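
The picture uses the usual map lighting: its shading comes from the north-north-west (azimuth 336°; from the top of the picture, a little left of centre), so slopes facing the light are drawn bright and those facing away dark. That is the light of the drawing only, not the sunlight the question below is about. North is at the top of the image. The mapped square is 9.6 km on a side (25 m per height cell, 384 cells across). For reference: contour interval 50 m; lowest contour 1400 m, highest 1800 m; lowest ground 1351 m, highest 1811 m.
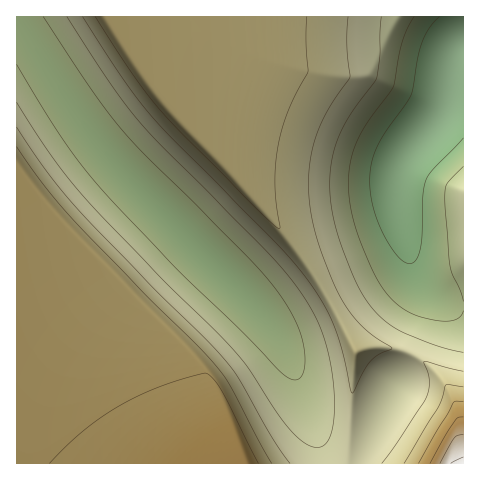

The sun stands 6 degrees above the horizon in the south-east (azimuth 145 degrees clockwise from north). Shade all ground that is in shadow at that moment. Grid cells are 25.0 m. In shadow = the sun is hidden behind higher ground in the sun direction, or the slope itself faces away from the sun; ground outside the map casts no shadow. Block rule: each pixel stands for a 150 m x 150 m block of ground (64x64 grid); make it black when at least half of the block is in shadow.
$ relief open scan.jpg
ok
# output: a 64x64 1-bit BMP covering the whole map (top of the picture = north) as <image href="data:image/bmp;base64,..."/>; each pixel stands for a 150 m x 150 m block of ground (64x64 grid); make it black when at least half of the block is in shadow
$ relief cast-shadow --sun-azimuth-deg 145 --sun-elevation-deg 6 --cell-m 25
<image width="64" height="64" href="data:image/bmp;base64,Qk0+AgAAAAAAAD4AAAAoAAAAQAAAAEAAAAABAAEAAAAAAAACAAATCwAAEwsAAAIAAAAAAAAA////AAAAAAAAAAAAAAAH/AAAAAAAAAf+AAAAAAAAB/4AAAAAAAAH/wAAAAAAAAf/AAAAAAAAB/8AAAAAAAAH/wAAAAAAAA//AAAAAAAAD/8AAAAAAAAP/wAAAAAAAA//AAAAAAAAD/8AAAAAAAAP/wAAAAAAAA/8AAAAAAAAB8AAAAAAAAAAAAAAAAAAAAAAAAAAAAAAAAAAAAAAAAAAAAAAAAAAAAAAAAAAAAAAAAAAAAAAAAAAAAAAAAAAAAAAAAAAAAAAAAAAAAAAAAAAAAAAAAAAAAAAAAAAAAAAAAAAAAAAAAAAAAAAAAAAAAAAAAAAAAAAAAAAAAAAAAAAAAAAAAAAAAAAAAAAAAAAAAAAAAAAAAAAAAAAAAAAAAAAAAAAAAAAAAAAAAAAAAAAAAAAAAAAAAAAAAAAAAAAAAAAAAAAAAAAAwAAAAAAAAAPAAAAAAAAAA8AAAAAAAAAHwAAAAAAAAAfAAAAAAAAAB8AAAAAAAAAHwAAAAAAAAAAAAAAAAAAAAAAAAAAAAAAAAAAAAAAAAAAAAAAAAAAAAAAAAAAAAAAAAAAAAAAAAAAAAAAAAAAAAAAAAAAAAAAAAAAAAAAAAAAAAAAAAAAAAAAAAAAAAAAAAAAAAAAAAAAAAAAAAAAAAAAAAAAAAAAAAAAAAAAAAAAAAAAAAAAAAAAAAAAAAAAAA=="/>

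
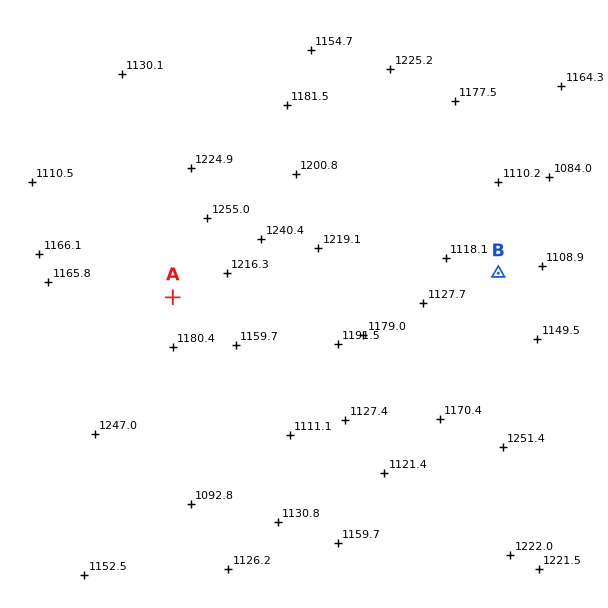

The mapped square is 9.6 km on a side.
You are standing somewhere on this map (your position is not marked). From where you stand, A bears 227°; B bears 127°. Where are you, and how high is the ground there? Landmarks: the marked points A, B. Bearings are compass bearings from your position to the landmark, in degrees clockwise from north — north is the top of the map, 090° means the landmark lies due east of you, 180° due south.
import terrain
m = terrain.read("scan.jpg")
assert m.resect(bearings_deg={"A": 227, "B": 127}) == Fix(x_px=332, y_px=148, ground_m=1200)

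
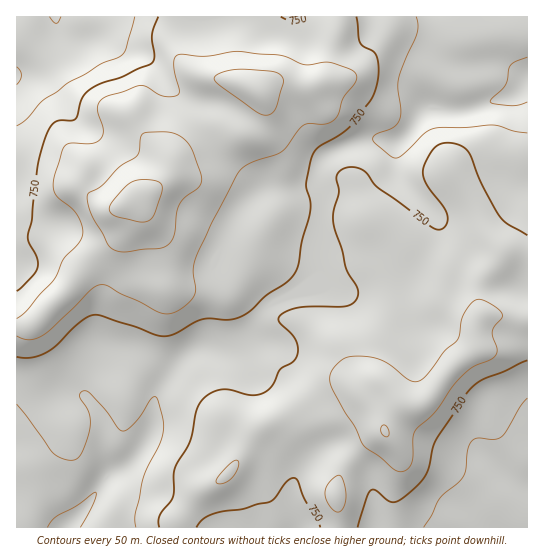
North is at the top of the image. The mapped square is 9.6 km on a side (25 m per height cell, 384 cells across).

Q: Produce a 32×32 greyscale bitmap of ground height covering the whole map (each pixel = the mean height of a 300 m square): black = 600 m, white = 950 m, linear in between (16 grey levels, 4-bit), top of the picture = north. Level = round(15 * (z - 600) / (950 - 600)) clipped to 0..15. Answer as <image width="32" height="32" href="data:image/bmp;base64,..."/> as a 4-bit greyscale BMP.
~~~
<image width="32" height="32" href="data:image/bmp;base64,Qk12AgAAAAAAAHYAAAAoAAAAIAAAACAAAAABAAQAAAAAAAACAAATCwAAEwsAABAAAAAAAAAAAAAAABEREQAiIiIAMzMzAERERABVVVUAZmZmAHd3dwCIiIgAmZmZAKqqqgC7u7sAzMzMAN3d3QDu7u4A////ADMiI0Rnd2ZmZmiGZlREMzMzMiNEVnd3dmZ4l2ZlREQzMzMyNFZ4iHdmeZd3dlREM0REMjNWeImHd3iHeIdVRDNEREMzRneIiHd4iImXZUREREVEREVniIiId4mql2VERERVRERFZ4iIiIiJqph2VUREVERVRWd3eIiImqqqh1VUVVRFVUVWZ2Z4iJqqmZhlVVVVRVVVVmZmd4iaqYmZh2VmZVVVVVVVZmd4mZiImZmHiHZVVWZVVWZmeIiIiImZiJmHZmZ3dmZmZ3d3iHeImYiKqHd4iYd3Zmd3d3d3iJmIeaqIiZqYiHdmZmZ3d4iIh2eamZqqmIiHdmZnd3d4iHdniaqqqpiIiHdmZ3d3d3iHZ4iau7upiIh3Zmd3d3d4h2d4m8zLqYiIh2Z3d3d3eHdneKzd3KmYiIdmd3d2Z3dmZ4m83dy6mId3Znd3Znd3ZWeau83cy6mHd2Z3ZlZ3dlVniqq8zMupiIdmZmVWd3ZVVomZq7y6qqmYdmVURndmVVZ4iau7uqqqmIdlREVVVVRFZnmrqqqqqqmZhlVDMzRDNFZ5qpmZmruqqYdlQzMyIjNFZ4mImqvMuqqYZUMzMyIjNEVneJqru6qZmHVEQzMiMzM0RWiZmZmYiIdlREQzMjMiM0Vnd3iHd3iGZlREQzMzIjM1Z3d3d3Z3hmZUREMz"/>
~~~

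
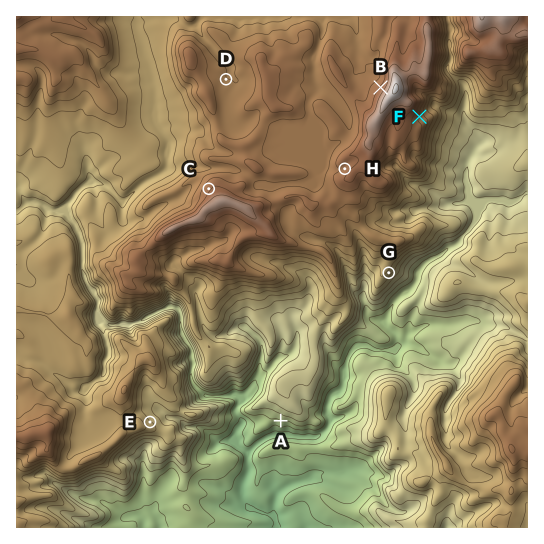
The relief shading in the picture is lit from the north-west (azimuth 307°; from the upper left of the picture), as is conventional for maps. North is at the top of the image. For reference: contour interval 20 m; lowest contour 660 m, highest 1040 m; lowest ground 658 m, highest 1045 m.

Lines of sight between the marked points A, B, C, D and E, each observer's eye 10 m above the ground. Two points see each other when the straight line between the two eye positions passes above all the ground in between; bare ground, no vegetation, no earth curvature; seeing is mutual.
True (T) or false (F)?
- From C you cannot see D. F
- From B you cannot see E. T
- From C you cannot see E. T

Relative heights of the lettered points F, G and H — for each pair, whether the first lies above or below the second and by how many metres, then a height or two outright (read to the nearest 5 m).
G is below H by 130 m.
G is below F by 100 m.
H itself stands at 965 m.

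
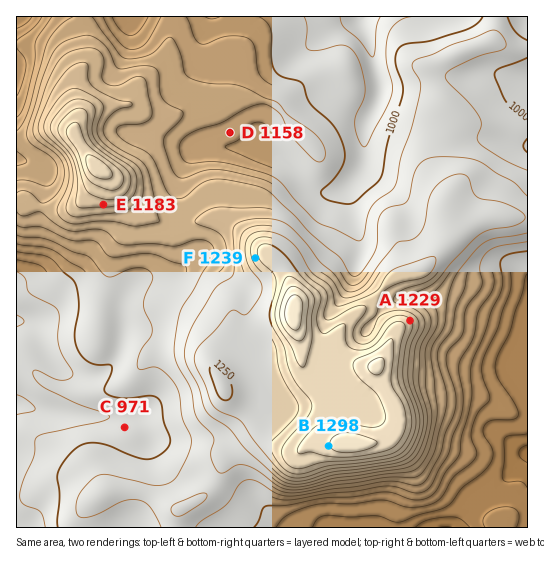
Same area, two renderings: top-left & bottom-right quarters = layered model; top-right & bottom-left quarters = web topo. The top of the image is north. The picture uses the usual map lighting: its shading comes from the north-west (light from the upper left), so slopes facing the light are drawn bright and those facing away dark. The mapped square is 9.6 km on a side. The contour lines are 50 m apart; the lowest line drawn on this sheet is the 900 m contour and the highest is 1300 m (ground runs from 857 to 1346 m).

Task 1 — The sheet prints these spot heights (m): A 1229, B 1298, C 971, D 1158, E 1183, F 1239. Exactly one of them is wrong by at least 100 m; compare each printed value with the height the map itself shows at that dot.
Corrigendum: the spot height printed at D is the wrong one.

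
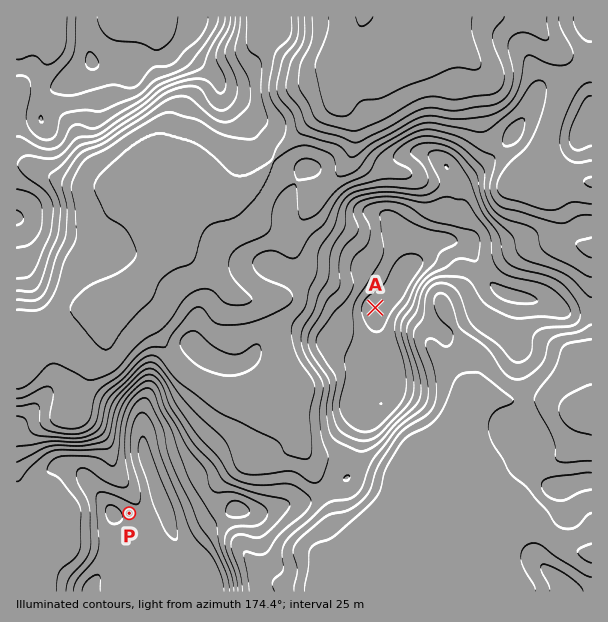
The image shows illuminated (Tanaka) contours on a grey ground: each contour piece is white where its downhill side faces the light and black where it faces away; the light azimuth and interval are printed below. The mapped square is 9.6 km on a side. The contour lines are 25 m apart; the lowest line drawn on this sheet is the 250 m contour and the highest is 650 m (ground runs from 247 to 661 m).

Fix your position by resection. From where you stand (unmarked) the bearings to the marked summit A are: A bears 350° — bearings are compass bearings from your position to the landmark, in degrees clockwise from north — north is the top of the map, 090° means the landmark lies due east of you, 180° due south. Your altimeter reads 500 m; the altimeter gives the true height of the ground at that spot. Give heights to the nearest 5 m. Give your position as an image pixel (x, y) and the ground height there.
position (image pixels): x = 396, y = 424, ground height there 500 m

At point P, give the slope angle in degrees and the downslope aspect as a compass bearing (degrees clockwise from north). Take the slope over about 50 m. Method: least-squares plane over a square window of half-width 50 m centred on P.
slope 5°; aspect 52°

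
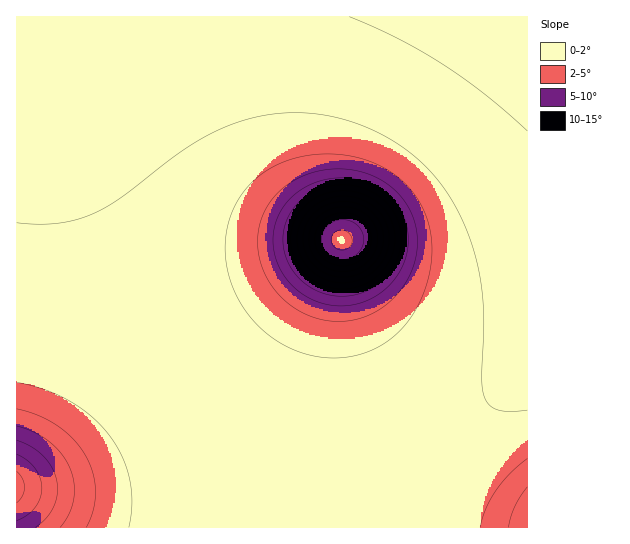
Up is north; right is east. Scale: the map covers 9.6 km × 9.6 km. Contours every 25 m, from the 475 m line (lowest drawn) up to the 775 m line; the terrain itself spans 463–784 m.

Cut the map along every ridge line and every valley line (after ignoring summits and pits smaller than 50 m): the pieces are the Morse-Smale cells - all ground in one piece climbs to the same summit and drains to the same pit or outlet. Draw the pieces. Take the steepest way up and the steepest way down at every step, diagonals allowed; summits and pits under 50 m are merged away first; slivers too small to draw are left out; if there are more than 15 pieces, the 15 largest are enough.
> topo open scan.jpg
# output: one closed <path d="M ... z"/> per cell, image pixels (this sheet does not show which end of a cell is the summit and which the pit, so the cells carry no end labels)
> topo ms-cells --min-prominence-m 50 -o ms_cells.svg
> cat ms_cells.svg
<path d="M527 16l-438 0-2 2-8 13-8 23-6 31-2 38 4 63 9 44 8 24 19 39 25 37 64 75 41 36 32 19 45 16 49 8 22 0 16-3 21-12 41-41 69-57z"/><path d="M87 16l-20 0-21 12-30 9 0 490 383 1 5-30 9-19 11-13-1-2-14 12-12 5-16 3-22 0-49-8-29-9-27-12-32-22-30-28-48-55-37-51-20-38-11-31-7-28-5-39-1-40 4-49 9-36z"/><path d="M527 372l-68 56-35 37-11 14-9 19-4 16 1 14 127-1z"/><path d="M66 16l-49 0-1 19 17-2 24-10z"/>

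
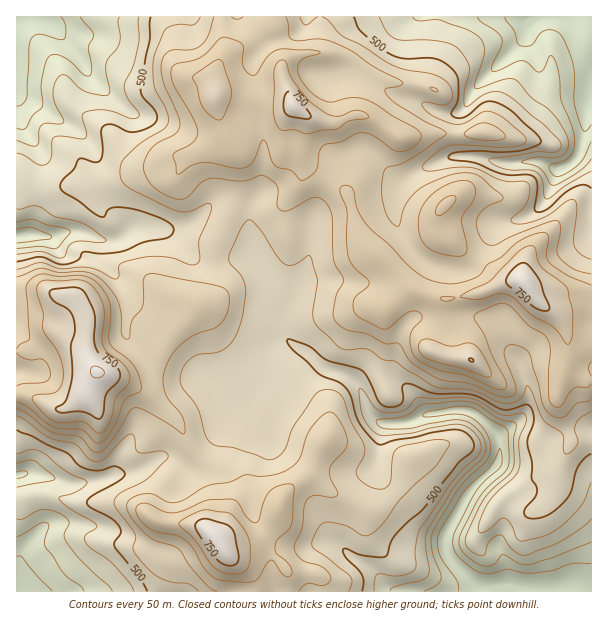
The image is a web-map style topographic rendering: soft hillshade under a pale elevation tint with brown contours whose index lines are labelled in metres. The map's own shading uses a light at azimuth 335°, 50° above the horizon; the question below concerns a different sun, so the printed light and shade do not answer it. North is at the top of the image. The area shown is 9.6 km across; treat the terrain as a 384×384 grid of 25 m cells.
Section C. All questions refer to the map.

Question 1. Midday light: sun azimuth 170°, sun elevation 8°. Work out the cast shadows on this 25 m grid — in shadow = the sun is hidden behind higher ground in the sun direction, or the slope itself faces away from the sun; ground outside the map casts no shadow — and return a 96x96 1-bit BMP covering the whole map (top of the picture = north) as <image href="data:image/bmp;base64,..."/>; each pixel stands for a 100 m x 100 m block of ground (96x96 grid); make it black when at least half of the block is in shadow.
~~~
<image width="96" height="96" href="data:image/bmp;base64,Qk2+BAAAAAAAAD4AAAAoAAAAYAAAAGAAAAABAAEAAAAAAIAEAAATCwAAEwsAAAIAAAAAAAAA////AAAAAAAAAAAAAAAAAAAAAAAAAAAAAAAAAAAAAAAAAAAAAAAAAAAAAAAAAAAAAAAPgACAAAAAAAAAAAD/gAEAAAAAAAAAAAH/AAEAAAAAAAAAAAH+AAAAAAAAAAAAAAD4AAAAAAAAAAAAAAAgAAAAAAAAAYAAAAAAAABwAAAACAAAQgAAAABwAAAAAAAH/gAAAAB4AAAAAAH//gAAAAB8AAAAAAf/+AAAAAB+AAAAAB//+AAAAAB+AAAAYH//+CAAAAA/AADB////+DAAAAA/gAD/////+HgAAAAf4AD/////8PwAAAAf8AD8Af//8P4AAAAP8ADwAP//4P4AAAAH8AAAAD//4/4AAAAD8AAAAB4/wv4AAAAD8AAAAAAPwP4AAwAB4AAAAAADwHwAD/gB4AAAAAABgHgAP/8N+AAAAAAAACDAf////AAAAAAAAADwf//9nAAAAAAAAADw///8HAAAAAAAAADwf//4AAAAAAAAAADgYP/4AAACAAAAAABgAD/wAAAfAAAAAABIABAAAAD/gAAAAAA/AAAAAAD/gAAAAAA/AAAAAAD/AAAAAAA+AAAAAAD+AAAAAAA8AAAAAAD8A/AAAAA4AAAAAAAAB/AAAAAAAAAAAAAAB/AAAAAAAAB8AAAAB+AAAAAAAAP8AAAAB+AAAAAAAB/4AAAAA8AAAAAAAD/4AAAAAcAAAAAAAD54AAAAAIAAAAAAADwwAAAAAAAAAAAAADgAAAAAAAAAAAAAAAAAAAAAAAAAAAAAAAAAAAAAAAAAAAAAAAAAAAAAAwAAAAAAAAGAAAAH/4AHgAAAAA/8AAD//4AfwAAAAB//AB///4A/gAAAAD//wP///wA/AAAAAD//+////x//AAAAAH/////////+AAAAACAP+f/////8AAAAAAAH+P7////wAAAAAAAH/H7////gAAAABgAH/h7////AAAAADAAD/wD//H8AAAAAAAAD/4D/+BgAAAAAAAAD/8D/8AAAAAAAAAAB/+D/8AAAAAAAAAAB/+D/4AAAAAAAABwA//D/wAAAAAAAAB4Af/j/gAAAAAAAAB+AD/x/AAAAAAAAAD/h9/5+AAAAAAAAAD////8+AAAAAAAAAD////8cAAAAAAAAAB////8cAAAAAAAAAB////94AAAAAAAAAA/////4EA4AAAAAAAf+AB/wcB/wAAAAAAPgAA/x8B/wAAAAAAAAAG/n4D/wAAAAAEAAP+/vwP/gAAAAAf///8//g//gAAAAA////w//B//AAAAcB////w7+D/+AAAB//////wb4D/8AAAH///h//gTwH4AAAAP//8B//gCAHwAAAAf//gA//AAAHwAAAAf/8Ac/+AAAPgAAAAf/4P8/8AAAPAAAAAfjg/8/8AAB+AA/AAOAD/8f8AAB8AB/gHAAH/4f+AADwAP/wHwAf/4f/AAHgAf/wH////4P/AAHgAP/8D////8AfAAPAAP/+D////+AHYAfAAH/+A//////g+AeAAD/yAP/////g+AAAAD/gAP///x/AcA="/>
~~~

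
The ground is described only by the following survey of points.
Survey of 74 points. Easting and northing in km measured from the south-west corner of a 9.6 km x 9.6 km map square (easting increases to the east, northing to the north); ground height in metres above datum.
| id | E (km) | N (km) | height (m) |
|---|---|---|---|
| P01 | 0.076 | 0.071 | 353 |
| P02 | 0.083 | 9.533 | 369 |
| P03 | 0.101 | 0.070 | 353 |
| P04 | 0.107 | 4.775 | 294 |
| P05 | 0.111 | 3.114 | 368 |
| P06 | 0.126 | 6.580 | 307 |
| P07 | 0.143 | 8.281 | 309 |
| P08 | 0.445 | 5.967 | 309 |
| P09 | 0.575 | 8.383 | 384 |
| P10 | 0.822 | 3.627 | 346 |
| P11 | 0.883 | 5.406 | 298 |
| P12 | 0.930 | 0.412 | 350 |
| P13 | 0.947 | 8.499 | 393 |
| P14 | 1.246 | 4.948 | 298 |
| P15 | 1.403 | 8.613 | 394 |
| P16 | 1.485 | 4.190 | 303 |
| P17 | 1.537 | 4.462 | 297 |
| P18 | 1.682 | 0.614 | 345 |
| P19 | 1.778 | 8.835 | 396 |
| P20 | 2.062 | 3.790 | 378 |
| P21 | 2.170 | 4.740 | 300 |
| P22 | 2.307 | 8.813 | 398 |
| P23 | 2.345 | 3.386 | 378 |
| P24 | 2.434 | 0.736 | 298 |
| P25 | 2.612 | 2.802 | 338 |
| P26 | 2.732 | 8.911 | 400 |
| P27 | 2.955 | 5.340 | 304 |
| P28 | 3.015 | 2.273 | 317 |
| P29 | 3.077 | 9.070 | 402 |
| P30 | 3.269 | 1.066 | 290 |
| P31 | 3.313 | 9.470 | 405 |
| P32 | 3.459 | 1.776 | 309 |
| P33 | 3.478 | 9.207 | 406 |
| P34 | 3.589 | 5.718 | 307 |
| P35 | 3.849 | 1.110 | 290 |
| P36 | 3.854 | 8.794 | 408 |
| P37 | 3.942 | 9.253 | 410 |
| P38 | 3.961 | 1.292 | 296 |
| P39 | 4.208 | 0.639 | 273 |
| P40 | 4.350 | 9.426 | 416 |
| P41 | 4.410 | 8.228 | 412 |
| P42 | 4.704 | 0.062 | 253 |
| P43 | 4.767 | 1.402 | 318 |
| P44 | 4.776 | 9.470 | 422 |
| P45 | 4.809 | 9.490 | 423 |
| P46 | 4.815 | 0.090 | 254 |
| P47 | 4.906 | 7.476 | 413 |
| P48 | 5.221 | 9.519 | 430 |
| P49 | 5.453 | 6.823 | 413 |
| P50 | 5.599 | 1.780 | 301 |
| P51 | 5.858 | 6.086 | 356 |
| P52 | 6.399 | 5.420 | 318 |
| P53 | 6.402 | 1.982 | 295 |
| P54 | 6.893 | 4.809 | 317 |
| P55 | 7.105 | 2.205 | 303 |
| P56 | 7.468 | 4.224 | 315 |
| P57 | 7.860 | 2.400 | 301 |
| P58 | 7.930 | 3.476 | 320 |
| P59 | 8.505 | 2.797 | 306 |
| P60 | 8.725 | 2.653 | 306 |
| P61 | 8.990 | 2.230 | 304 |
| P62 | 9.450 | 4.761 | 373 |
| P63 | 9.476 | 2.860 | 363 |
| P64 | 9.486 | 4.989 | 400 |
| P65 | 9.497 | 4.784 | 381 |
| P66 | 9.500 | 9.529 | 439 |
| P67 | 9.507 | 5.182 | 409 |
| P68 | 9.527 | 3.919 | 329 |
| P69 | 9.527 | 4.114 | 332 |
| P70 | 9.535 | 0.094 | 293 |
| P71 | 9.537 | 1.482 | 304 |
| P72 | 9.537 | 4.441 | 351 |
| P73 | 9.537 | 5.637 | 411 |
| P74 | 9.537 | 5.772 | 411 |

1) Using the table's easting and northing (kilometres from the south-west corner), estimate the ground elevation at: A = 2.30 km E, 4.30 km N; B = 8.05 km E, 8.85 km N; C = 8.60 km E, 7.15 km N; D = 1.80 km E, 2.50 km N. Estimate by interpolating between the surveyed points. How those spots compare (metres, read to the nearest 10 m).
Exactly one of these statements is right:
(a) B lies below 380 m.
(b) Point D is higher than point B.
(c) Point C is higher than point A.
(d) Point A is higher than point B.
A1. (c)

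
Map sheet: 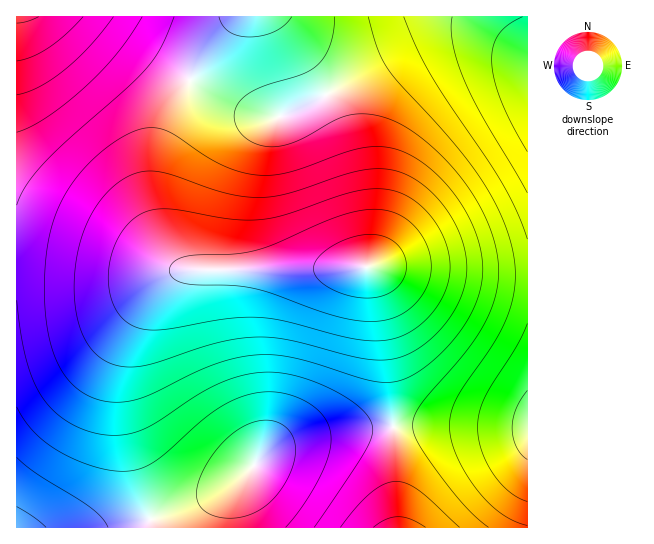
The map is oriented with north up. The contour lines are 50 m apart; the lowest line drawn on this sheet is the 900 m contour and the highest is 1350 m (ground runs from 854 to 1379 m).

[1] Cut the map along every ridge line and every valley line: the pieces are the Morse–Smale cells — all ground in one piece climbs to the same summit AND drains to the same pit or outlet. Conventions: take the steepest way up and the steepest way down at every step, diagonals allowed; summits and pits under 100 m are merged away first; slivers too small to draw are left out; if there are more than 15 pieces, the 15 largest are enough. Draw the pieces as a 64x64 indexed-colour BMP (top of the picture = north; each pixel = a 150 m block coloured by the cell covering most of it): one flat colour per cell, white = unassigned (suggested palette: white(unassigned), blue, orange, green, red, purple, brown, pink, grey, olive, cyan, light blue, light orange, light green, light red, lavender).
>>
<image width="64" height="64" href="data:image/bmp;base64,Qk12CAAAAAAAAHYAAAAoAAAAQAAAAEAAAAABAAQAAAAAAAAIAAATCwAAEwsAABAAAAAAAAAA////ALR3HwAOf/8ALKAsACgn1gC9Z5QAS1aMAMJ34wB/f38AIr28AM++FwDox64AeLv/AIrfmACWmP8A1bDFACIiIiIiIiIiIiIiIiJERERERERERERERFVVVVVVVVVVIiIiIiIiIiIiIiIiIkREREREREREREREVVVVVVVVVVUiIiIiIiIiIiIiIiIiRERERERERERERERVVVVVVVVVVSIiIiIiIiIiIiIiIiIkRERERERERERERFVVVVVVVVVVIiIiIiIiIiIiIiIiIiREREREREREREREVVVVVVVVVVUiIiIiIiIiIiIiIiIiIkRERERERERERERVVVVVVVVVVSIiIiIiIiIiIiIiIiIiJERERERERERERVVVVVVVVVVVIiIiIiIiIiIiIiIiIiIkRERERERERERFVVVVVVVVVVUiIiIiIiIiIiIiIiIiIiJEREREREREREVVVVVVVVVVVSIiIiIiIiIiIiIiIiIiIiJERERERERERVVVVVVVVVVVIiIiIiIiIiIiIiIiIiIiIiJERERERERFVVVVVVVVVVUiIiIiIiIiIiIiIiIiIiIiIiIkREREREVVVVVVVVVVVSIiIiIiIiIiIiIiIiIiIiIiIiIiIiIiRVVVVVVVVVVVIiIiIiIiIiIiIiIiIiIiIiIiIiIiIiIhEREREREREREiIiIiIiIiIiIiIiIiIiIiIiIiIiIiIiERERERERERESIiIiIiIiIiIiIiIiIiIiIiIiIiIiIiIRERERERERERIiIiIiIiIiIiIiIiIiIiIiIiIiIiIiIhEREREREREREiIiIiIiIiIiIiIiIiIiIiIiIiIiIiIiERERERERERESIiIiIiIiIiIiIiIiIiIiIiIiIiIiIiIRERERERERERIiIiIiIiIiIiIiIiIiIiIiIiIiIiIiIhEREREREREREiIiIiIiIiIiIiIiIiIiIiIiIiIiIiIiERERERERERESIiIiIiIiIiIiIiIiIiIiIiIiIiIiIiERERERERERERIiIiIiIiIiIiIiIiIiIiIiIiIiIiIiIREREREREREREiIiIiIiIiIiIiIiIiIiIiIiIiIiIiIhERERERERERESIiIiIiIiIiIiIiIiIiIiIiIiIiIiIiERERERERERERIiIiIiIiIiIiIiIiIiIiIiIiIiIiIiIREREREREREREiIiIiIiIiIiIiIiIiIiIiIiIiIiIiIhERERERERERESIiIiIiIiIiIiIiIiIiIiIiIiIiIiIiERERERERERERIiIiIiIiIiIiIiIiIiIiIiIiIiIiIiEREREREREREREiIiIiIiIiIiIiIiIiIiIiIiIiIiIiIRERERERERERESIiIiIiIiIiIiIiIiIiIiIiIiIiIiIhERERERERERERIiIiIiIiIiIiIiIiIiIiIiIiIiIiIiEREREREREREREiIiIiIiIiIiMzMRERERERERERERESERERERERERERESIiIiIiIzMzMzMRERERERERERERERERERERERERERERIiIiMzMzMzMzMREREREREREREREREREREREREREREREzMzMzMzMzMzMxERERERERERERERERERERERERERERETMzMzMzMzMzMxERERERERERERERERERERERERERERERMzMzMzMzMzMzEREREREREREREREREREREREREREREREzMzMzMzMzMzMRERERERERERERERERERERERERERERETMzMzMzMzMzMxERERERERERERERERERERERERERERERMzMzMzMzMzMxEREREREREREREREREREREREREREREREzMzMzMzMzMzERERERERERERERERERERERERERERERETMzMzMzMzMzMRERERERERERERERERERERERERERERERMzMzMzMzMzMxEREREREREREREREREREREREREREREREzMzMzMzMzMzERERERERERERERERERERERERERERERETMzMzMzMzMzMxERERERERERERERERERERERERERERERMzMzMzMzMzMzEREREREREREREREREREREREREREREREzMzMzMzMzMzMRERERERERERERERERERERERERERERETMzMzMzMzMzMxERERERERERERERERERERERERERERERMzMzMzMzMzMzMREREREREREREREREREREREREREREREzMzMzMzMzMzMxERERERERERERERERERERERERERERETMzMzMzMzMzMzERERERERERERERERERERERERERERERMzMzMzMzMzMzMxEREREREREREREREREREREREREREREzMzMzMzMzMzMzERERERERERERERERERERERERERERETMzMzMzMzMzMzMxERERERERERERERERERERERERERERMzMzMzMzMzMzMzEREREREREREREREREREREREREREREzMzMzMzMzMzMzMxERERERERERERERERERERERERERETMzMzMzMzMzMzMzMRERERERERERERERERERERERERERMzMzMzMzMzMzMzMxEREREREREREREREREREREREREREzMzMzMzMzMzMzMzMRERERERERERERERERERERERERETMzMzMzMzMzMzMzMzERERERERERERERERERERERERERMzMzMzMzMzMzMzMzMxEREREREREREREREREREREREREzMzMzMzMzMzMzMzMzMRERERERERERERERERERERERETMzMzMzMzMzMzMzMzMxERERERERERERERERERERERER"/>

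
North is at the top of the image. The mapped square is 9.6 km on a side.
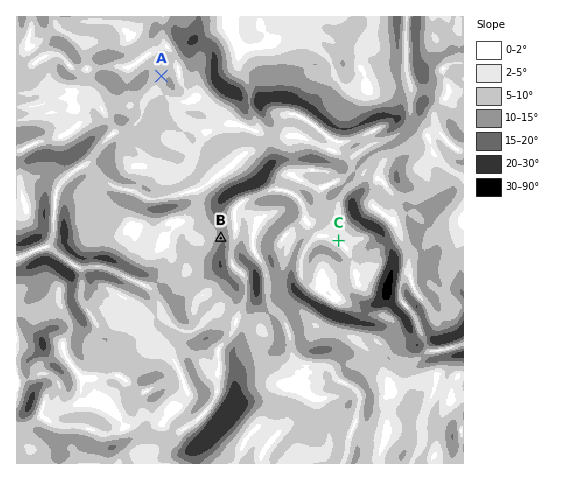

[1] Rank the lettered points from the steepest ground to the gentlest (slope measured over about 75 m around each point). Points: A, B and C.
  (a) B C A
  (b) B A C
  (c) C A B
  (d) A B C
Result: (b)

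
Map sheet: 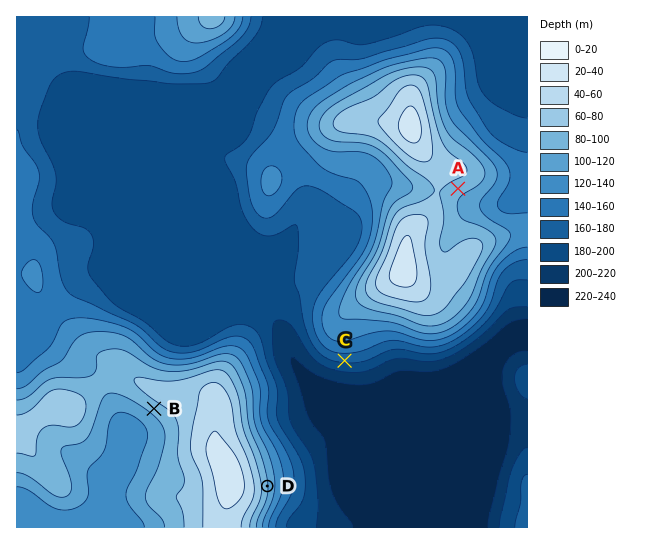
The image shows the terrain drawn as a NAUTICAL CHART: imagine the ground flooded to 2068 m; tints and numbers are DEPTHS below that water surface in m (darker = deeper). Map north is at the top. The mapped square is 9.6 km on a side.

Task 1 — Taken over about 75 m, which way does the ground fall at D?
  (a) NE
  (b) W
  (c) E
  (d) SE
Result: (c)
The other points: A SE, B SW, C S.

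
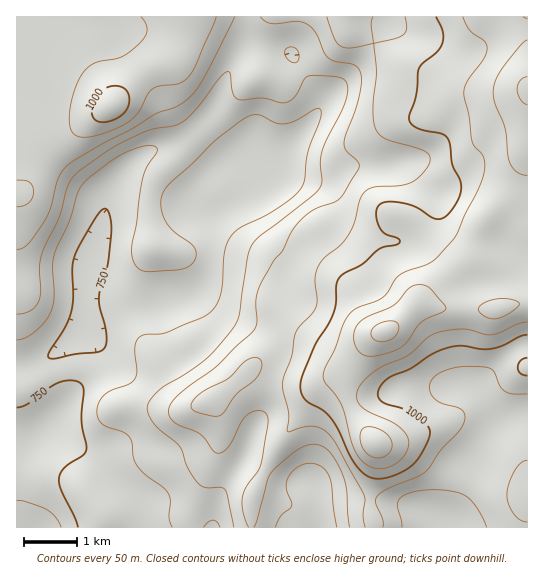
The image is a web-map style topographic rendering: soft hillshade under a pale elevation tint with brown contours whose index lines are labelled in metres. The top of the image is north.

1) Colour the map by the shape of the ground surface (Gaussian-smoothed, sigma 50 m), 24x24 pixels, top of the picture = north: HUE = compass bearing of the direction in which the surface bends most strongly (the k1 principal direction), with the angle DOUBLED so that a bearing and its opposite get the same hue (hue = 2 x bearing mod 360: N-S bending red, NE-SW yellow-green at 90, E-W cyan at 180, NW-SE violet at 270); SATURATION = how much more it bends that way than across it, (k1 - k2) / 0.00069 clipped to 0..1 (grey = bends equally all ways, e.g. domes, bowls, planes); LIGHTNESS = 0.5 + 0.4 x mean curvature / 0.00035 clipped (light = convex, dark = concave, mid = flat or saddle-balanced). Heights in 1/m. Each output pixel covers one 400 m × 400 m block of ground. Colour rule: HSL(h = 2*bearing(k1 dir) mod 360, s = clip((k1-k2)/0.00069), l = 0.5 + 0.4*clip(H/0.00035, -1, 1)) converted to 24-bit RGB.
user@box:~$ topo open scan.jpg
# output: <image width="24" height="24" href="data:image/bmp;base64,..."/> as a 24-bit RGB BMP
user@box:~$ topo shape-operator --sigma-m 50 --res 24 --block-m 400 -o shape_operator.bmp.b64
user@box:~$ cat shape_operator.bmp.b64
<image width="24" height="24" href="data:image/bmp;base64,Qk32BgAAAAAAADYAAAAoAAAAGAAAABgAAAABABgAAAAAAMAGAAATCwAAEwsAAAAAAAAAAAAAiF9/RD5gR3ZlxvOyo4PDUDWZZ4ujsIudvHliBgot7Pel4uJ6NkGHd6mnGA1pZZex6/fUo82LZiqGcEZZY1FMa1VsiaR3p6+QflGlU0GqgNvIleGTgzp0iE5xdXpUeG1SzHdkD1h+j/Cd8cOnKoKWgliZJBZlqXs//9YxZkMAMjASQ3w8U6SqTKfDiqOrnaWUTFWoZX/AkdO0vE1kgzl1mWiCe3ekYHOhtH2FWNBXAoBq/62odnwgJzQfHxUrhhAb/7VTyNpxPdS6GOfPR5yvUmyFb5BupqOAUoRyXYp1i21TnzEyilpjd6CRl1lcgEpClYJc682QAk9Q+wV//8LFJzxlDgkwdzjJ5PPY1ur1i4/lRGWXM2JRRHx0Xp2UpZ2PZJdAQ25XbDx20kpbj6hHVndCmTJft4REQYs62O6KIV+MAz9I/snJ2CfjCAtrXv/Nzf7Z1rXovlrmyXfuimrRPpScR35qgqBio7hyM2hRIU5hjoHO6dzvUmPlS2vs4tL52cfwttemwDahDFdanIwr2lJyKWivf/+NNN8Cci0no2NFfleEv2ewtle+hkttcYEzyZ3UnmPJLH+RErdYecJhtjKhNbBBI7ir6bLo8qDb0W/FRGjCGUe33anYi6/I0+BulogUFiYNn6kgVVk5a25AfUdKtTSdzFlccIs3e1mlgni6Yquvb1M8ezQ2o9l3IF82GGIe1VOQ66nLm325GVB3XWWu0Z6u0Vd8+kU6ZGYqR6UbQlw6XWVAa2cyHG1Nx9/ph8k8JX8+UYJbeWhjXD93e8yvkMbCo1+4OJh3IWtQyp592miWWzuSOJaKsmWW5kC3+arP79jnY8nQQEWAWlNro1ViQcoZB1oAyrqXPLd8MHqDZ2B5V4qLVcxOW4RQW4OduW+xOlR5gl41xIAsX6yCRpKgT0d6cbbS09r4/c77/1bpcTS2XVvDX2vL7MTPQSWXzsa0kdLDHDeJVVSKlnSLpK5QYHRETms2U2k7e1BxaUWI1N+tZKCaYERdVFtBVPIYHHATmxsh+7LIhpLgYW7aZH/hybjotI7+wtSMoMFsKB9wU2KEh16VzGJQgW0+aIA/M4FUS2lzSnWH4uKKd0+AcEmXda6+rsuhVEt8Lo97zt2t2lqvlEZTW3I7a5A1b39Q0exZiJc5JDRUV2p7STt/32eb1qa/kdLhQovPM1CPUnqW0sKVhFqTTouHXbZ3oWJlpmZfOaNSV3Yymz1Q0Hmut4yzdqKbeWB1382PtqBXG11mQmx7L0t5cLq+4PLYZn3Clz+3OEudV6rDjZXM4XPbq2ynTaJLSEh6xX9ijoJJT21BPKN2rkah441ed39Pg2Z3yrKP0selKm2cK1R7Nkh2abpG2fJmUjxEblBMSIJSN5hJLntYb0/G6rvsxJ/UQimExH16qqDMi8nWMZG5MiKL8MbLx4q4XXuJw6ep38anTz9zJERQL1JuWrVc7L5rQFtHXX9/f5h7VYJYOHA3FE0hhYoqylAhZzibruPMprnZyVWUby1JHDIzvs5N3HF3oVuGpI1y6npqqyZFJ1kmD0s0M5B345+ivmuSM4hZYo5phHOFdHx4RGJqWSxn07U5Lo4nfcIPUkcZkUM1vzWejkKQPrUvqU1BwYNUjIR4v2eI72nA0GNtF1MaADMLP4Ae2l5owXR6N3FJV3ldfnBrTXd3HlOM36i7um55png8bl4mSFcUJk0Zt3JmiK9qSU+C1LihhIGFiHKQxULO/46/2XeEHZheDl0sI6oNgcRQxGekOXBMbkNClaQ1B1g/O6Op45K8yHC8wX7OmZjTYZnHKpeEuYR3RV931NZ5gYB9eHSAMzeP3KPt9dbyubb1DyThycaEFH8/lCm000JgMVJXydKOJ517BT4zp0hey3iIm66NfYuksXK1UF6gaIeciVqWws+BgH9+enmARXOGN8aU6NXC+1fAhCmdxqeNd8RsACY88JLVhafhpN3YrFi9G0M/DDAfx6tpu7CIcId0a3uOhHuoVmawjXO90tK/f39/fH6Aa4WEPZxKgJQ6wz+DwH3XzbLR2qemB0JiIq6r496/WE6mzhW73DaTFmU7FrUwosCIhIOqa4SicIt9UYKHW5Cdz8unf4CAfX+Aen9/golxaH5fWXlekYFptXVr4pGCQkakEVZX2L4dSzEjNytGzV6huuPBAP/XU7qPllmAjklgn0xIdYVAM3I3udI9f4B9f318fXZ1ioNsfINvbHNmdWlYoYNYzrV+uXieGCV+vGKClW2/JVOtVK+53e6tS4d7Q1hJcj1HhW5VjF5fubKFT4J+pbpM"/>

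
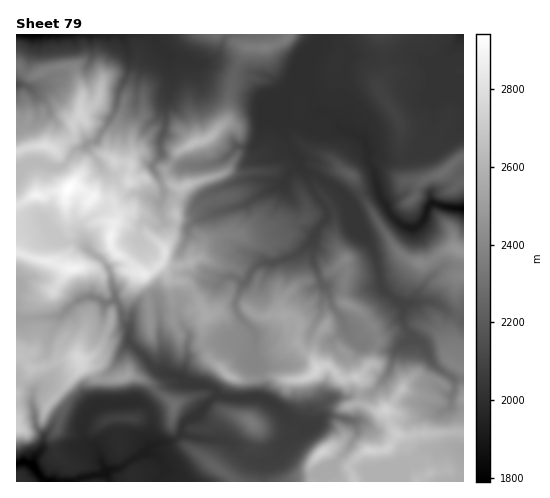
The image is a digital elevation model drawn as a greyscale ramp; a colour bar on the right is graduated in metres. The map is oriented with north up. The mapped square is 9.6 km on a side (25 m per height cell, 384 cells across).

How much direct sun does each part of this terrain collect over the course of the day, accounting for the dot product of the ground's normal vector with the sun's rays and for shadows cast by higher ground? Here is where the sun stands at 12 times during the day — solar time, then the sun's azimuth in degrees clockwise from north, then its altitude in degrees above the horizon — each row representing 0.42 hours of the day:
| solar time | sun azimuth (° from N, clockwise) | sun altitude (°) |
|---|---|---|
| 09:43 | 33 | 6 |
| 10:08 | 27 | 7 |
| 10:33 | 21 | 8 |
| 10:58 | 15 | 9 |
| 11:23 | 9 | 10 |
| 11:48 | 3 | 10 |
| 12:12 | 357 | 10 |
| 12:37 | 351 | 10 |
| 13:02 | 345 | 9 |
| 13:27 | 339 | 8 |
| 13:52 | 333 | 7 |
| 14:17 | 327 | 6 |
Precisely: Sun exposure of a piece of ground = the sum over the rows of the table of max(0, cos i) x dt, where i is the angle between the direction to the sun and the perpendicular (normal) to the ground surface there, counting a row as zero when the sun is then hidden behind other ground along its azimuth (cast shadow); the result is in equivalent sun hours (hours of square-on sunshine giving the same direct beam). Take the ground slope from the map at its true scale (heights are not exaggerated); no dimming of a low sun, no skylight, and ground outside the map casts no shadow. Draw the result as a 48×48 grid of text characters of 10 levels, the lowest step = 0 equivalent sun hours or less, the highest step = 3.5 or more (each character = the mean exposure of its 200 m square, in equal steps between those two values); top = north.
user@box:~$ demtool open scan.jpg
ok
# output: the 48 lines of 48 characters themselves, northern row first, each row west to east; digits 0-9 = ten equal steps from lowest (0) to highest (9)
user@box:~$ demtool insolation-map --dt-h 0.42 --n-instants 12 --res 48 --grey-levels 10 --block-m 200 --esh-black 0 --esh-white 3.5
989999877554432110000015555530001221110011112224
777666787743222210000000122100012221110011111123
989999989985322221000000000000012222221122211222
378643558996543221100011000000112222222222222222
021023687632565322211231000000111112123221122211
100134585313564223322331000000111111112221112211
531455554223342223444432000000111111101222211222
677366432122344344566664100000111111110132222222
554446320023543567677896400000111111110013222222
325722111134634559898833410001111111111012222222
478872000245555123898300111111211122111111112212
998762001455683377741000012211233333311111122225
300020023787644233000000122221013653221111222369
000001672034510730000011122332221266421222345772
000015854101264320001341333322200126741267889710
146588537533425266653100000003431000131124441002
577753146551000202000002321222432100022100100000
621000021332200120000000014543241200043002300000
000000000025443243000001345455344110016110000000
000000000342003311000134543444421220004400000344
100000000120133331012333422222101542100630000277
210000000120015752124321222222102465210262003446
432111000012210431342110011110012368621158777757
367876510014532212454322100000234358731115997200
001236773000465213200233200034553631331100231000
000000000000142000000000136777883201121100000012
000000000000000001210022144668521011100000000000
100000000000000000044442644453234232222100000000
000000000000000000025642755443563436875310000000
000000000000000000114332256445534600266421101000
000000000000000000000002001001435610015522343331
210000010000000000000001100001114110012442013455
432022421100000000000011100012331043112310000335
342235644100000000002211111210264436433012310233
211433352100000000002542111000058943799657751132
033201001002200000000364222112235486852269995002
000001000033220000000026543489830037620158537500
200020000000000000000000000000000000000366222234
200220000000000000000000000000000000002640123314
201200000000000001000000000000000000036841110121
500000000000000000000000000000000000002124332154
320000000000000000000000010000000000000011468876
120000000000000000000000000000000001000036656654
000000000000000000100000000000001671365410000000
000000000000000000021000000000027303655300000000
000000000000000000002100000000140015100000013232
200000000000000000000131000001300002000001234332
100000000000000000000003211121110011200011220001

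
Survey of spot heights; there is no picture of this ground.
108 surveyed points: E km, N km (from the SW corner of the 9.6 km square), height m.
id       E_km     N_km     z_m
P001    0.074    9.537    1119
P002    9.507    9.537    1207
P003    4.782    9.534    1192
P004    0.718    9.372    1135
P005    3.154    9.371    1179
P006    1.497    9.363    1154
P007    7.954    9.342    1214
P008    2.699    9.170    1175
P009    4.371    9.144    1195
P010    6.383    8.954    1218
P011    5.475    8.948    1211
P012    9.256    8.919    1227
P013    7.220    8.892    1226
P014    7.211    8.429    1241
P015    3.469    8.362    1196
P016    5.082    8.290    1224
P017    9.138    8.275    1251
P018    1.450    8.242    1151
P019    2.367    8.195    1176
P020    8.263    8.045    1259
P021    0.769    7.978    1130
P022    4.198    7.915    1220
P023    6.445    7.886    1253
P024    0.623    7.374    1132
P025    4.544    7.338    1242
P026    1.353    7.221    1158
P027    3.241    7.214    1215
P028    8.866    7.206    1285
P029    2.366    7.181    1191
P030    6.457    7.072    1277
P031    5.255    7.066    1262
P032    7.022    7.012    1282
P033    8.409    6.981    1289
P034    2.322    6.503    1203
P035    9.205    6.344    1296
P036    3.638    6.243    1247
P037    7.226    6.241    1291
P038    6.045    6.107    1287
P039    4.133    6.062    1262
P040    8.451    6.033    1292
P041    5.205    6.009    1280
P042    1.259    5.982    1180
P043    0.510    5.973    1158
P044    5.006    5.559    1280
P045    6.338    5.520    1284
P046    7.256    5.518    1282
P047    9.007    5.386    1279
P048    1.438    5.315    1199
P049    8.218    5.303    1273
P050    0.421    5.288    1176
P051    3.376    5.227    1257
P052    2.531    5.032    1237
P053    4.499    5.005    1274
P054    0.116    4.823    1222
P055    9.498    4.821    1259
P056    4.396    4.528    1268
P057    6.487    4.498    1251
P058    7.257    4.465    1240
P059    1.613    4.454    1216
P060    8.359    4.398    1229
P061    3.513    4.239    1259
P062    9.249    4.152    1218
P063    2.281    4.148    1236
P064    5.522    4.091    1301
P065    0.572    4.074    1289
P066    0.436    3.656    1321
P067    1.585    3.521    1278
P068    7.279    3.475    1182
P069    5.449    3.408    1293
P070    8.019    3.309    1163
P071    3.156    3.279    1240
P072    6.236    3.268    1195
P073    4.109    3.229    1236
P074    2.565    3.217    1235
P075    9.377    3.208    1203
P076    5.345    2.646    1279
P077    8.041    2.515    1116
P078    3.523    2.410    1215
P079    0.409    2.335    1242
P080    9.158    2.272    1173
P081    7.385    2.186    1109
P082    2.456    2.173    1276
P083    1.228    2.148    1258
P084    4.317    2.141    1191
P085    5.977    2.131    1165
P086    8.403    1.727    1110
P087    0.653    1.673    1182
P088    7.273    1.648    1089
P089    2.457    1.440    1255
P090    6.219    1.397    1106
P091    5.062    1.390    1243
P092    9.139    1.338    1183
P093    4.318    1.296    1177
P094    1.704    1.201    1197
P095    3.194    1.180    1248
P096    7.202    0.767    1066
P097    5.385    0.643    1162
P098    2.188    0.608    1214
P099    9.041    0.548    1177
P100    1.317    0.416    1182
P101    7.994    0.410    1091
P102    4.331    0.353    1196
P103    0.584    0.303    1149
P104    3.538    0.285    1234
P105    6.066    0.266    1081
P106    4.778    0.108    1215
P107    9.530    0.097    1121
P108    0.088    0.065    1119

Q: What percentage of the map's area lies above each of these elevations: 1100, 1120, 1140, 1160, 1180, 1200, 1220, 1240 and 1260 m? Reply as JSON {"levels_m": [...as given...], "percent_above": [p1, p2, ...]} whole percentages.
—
{"levels_m": [1100, 1120, 1140, 1160, 1180, 1200, 1220, 1240, 1260], "percent_above": [96, 93, 88, 82, 75, 66, 53, 38, 25]}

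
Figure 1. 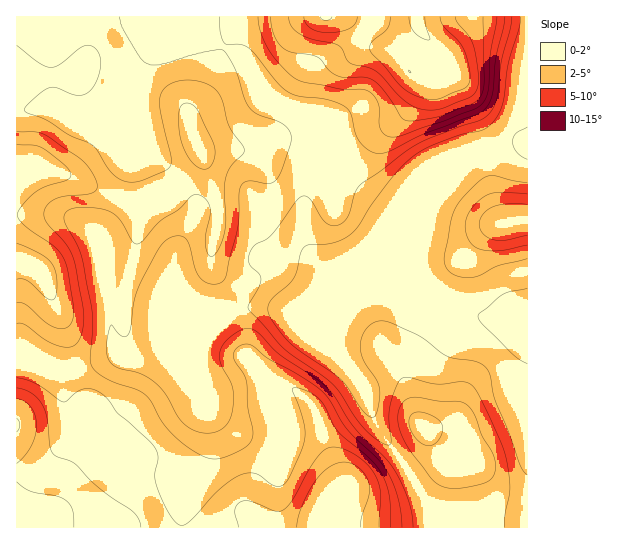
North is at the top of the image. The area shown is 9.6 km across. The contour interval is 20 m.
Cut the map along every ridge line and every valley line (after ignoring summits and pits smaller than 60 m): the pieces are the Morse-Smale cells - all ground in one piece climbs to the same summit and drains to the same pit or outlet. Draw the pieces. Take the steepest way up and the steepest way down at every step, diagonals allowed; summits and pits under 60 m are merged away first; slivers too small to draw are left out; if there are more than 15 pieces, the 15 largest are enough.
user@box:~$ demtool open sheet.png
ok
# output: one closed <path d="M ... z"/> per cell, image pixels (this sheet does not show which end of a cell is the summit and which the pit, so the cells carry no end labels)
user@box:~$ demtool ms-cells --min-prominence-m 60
<path d="M213 16l-197 1 0 93 37-2 17 9 15 3 45-21 10 27 0 15 3 6 19 14 23 24 11 18-1 14-18 32-2 9-2 9 6 11 6 11 12 10 18 8 21 2-13 14-81 33-20 1-5-2-44 14-36-1-12-4-8 0-1 163 470 1 5-11-4-2-30 0-27-11-6-6-16-28-28-39-17-45-27-33 3-18 6-14 6-8 16-16 14-4 47 0-8-14-1-8-26-61-34-28-16-24-10-21-10-10-13-12-32-12-23-26-7-14-9-8-22-13z"/><path d="M130 99l-45 21-15-3-17-9-20 0-17 3 1 253 8 0 12 4 36 1 44-14 5 2 15 0 78-30 8-4 13-13-6-3-15 0-18-8-12-10-6-11-6-11 2-9 2-9 18-32 1-14-11-18-23-24-19-14-3-6 0-15z"/><path d="M527 16l-313 0-1 6 4 20 26 16 8 9 4 10 23 26 32 12 23 22 10 21 16 24 34 28 25 61-1-13 6-23 0-17 16-36 20-16 6-11 50-12 13 2z"/><path d="M429 293l-48 0-14 4-16 16-6 8-6 14-3 18 27 33 17 45 28 39 16 28 6 6 27 11 30 0 4 2-4 6 0 5 40 0 1-209-49-3z"/><path d="M518 143l-53 12-6 11-16 11-7 9-13 32 0 17-6 31 3 13 7 12 16 10 42 16 43 1 0-172z"/>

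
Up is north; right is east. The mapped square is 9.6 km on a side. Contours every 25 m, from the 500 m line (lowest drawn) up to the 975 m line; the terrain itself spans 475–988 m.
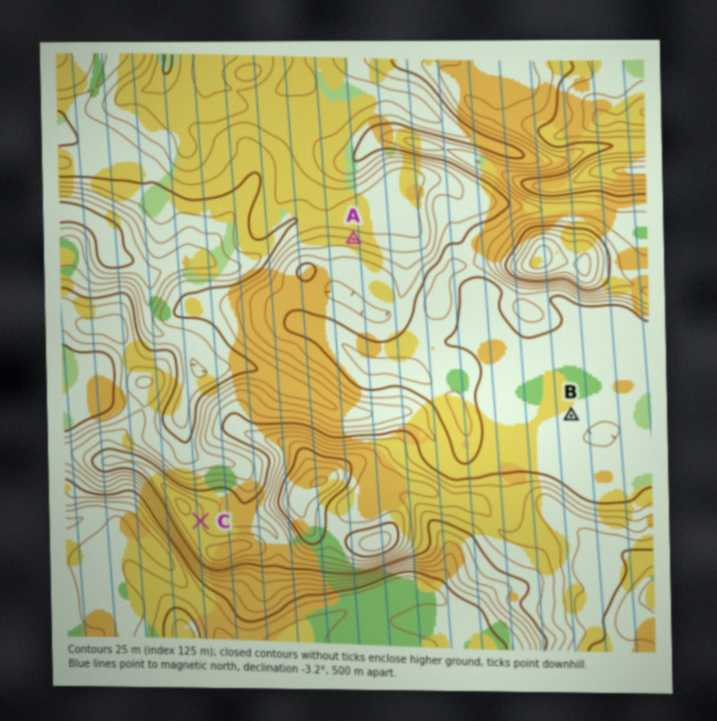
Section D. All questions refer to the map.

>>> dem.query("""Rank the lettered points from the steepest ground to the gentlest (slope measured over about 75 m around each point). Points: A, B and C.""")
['A', 'C', 'B']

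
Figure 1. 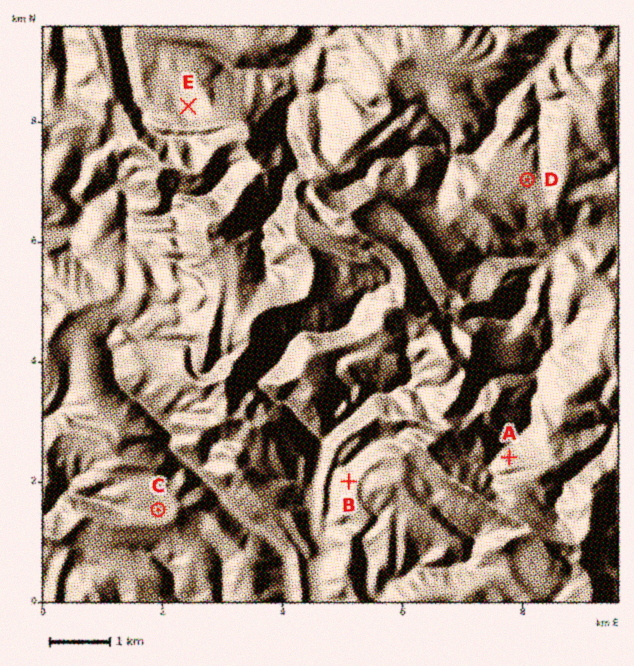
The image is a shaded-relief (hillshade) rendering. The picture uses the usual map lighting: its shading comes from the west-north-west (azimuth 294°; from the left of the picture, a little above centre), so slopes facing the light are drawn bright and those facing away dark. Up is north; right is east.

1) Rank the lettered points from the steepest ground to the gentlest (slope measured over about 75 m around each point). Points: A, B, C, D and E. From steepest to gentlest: A B E D C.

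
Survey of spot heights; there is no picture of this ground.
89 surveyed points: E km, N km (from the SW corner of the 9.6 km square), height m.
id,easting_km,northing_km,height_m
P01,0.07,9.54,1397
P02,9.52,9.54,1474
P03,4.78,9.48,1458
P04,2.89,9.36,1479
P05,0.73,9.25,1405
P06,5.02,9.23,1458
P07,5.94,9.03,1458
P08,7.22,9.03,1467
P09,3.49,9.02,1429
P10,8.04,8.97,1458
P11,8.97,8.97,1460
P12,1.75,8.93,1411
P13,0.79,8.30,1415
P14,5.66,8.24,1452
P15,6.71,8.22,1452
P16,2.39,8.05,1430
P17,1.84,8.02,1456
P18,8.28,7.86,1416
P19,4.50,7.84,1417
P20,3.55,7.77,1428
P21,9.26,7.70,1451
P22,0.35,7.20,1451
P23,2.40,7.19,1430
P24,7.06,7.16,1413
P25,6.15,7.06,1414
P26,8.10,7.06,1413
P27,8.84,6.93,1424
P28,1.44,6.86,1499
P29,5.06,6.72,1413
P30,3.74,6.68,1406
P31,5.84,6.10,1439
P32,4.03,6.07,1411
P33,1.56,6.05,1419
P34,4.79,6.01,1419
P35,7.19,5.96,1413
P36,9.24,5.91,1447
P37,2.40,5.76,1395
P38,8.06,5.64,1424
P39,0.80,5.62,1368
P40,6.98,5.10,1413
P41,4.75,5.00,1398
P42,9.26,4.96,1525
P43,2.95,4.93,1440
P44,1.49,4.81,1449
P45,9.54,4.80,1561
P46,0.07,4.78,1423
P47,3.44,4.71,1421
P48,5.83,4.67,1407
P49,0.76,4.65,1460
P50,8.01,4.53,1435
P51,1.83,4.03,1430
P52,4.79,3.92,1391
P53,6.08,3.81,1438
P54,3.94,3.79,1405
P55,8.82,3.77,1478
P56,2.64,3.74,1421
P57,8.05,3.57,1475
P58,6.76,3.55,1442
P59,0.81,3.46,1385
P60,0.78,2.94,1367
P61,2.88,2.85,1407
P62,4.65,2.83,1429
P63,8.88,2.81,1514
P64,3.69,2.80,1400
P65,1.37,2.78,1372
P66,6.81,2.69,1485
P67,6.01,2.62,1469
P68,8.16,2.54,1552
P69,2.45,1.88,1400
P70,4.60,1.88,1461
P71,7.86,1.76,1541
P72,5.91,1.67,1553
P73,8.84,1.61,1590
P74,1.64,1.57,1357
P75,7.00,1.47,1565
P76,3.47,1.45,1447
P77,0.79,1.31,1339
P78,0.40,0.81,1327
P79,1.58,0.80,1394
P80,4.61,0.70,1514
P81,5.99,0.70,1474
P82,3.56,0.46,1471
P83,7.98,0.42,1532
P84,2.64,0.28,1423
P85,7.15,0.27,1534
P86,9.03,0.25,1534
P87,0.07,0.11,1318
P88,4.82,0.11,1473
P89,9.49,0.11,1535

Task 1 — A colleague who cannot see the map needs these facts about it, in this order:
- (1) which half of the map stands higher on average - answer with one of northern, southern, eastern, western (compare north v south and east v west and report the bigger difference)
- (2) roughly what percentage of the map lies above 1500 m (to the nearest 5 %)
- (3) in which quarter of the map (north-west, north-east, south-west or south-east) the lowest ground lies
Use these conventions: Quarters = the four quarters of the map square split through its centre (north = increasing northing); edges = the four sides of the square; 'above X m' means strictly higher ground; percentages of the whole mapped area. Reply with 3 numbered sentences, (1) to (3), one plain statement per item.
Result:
(1) On average the eastern half of the map is the higher ground.
(2) Roughly 15 % of the ground is higher than 1500 m.
(3) Look to the south-west quarter for the lowest ground.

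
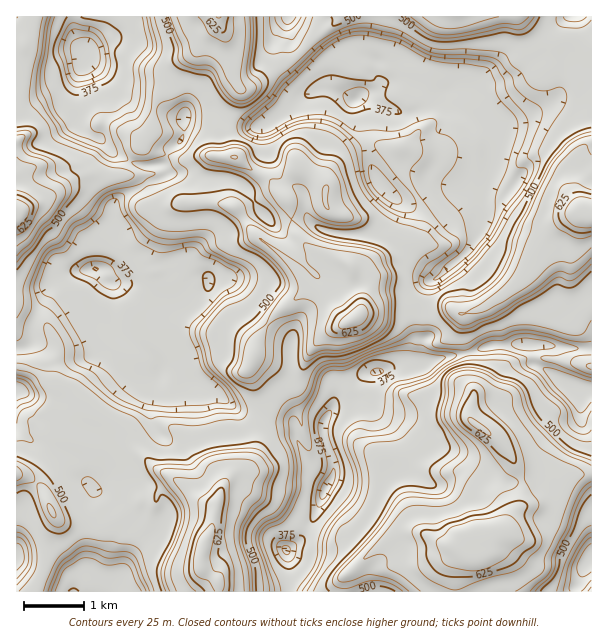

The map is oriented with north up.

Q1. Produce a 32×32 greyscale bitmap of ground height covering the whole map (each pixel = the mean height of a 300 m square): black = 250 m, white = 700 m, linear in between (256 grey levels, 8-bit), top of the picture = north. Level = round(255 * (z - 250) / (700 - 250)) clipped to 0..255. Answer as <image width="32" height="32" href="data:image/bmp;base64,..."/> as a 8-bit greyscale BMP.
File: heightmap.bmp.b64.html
<image width="32" height="32" href="data:image/bmp;base64,Qk02CAAAAAAAADYEAAAoAAAAIAAAACAAAAABAAgAAAAAAAAEAAATCwAAEwsAAAABAAAAAAAAAAAAAAEBAQACAgIAAwMDAAQEBAAFBQUABgYGAAcHBwAICAgACQkJAAoKCgALCwsADAwMAA0NDQAODg4ADw8PABAQEAAREREAEhISABMTEwAUFBQAFRUVABYWFgAXFxcAGBgYABkZGQAaGhoAGxsbABwcHAAdHR0AHh4eAB8fHwAgICAAISEhACIiIgAjIyMAJCQkACUlJQAmJiYAJycnACgoKAApKSkAKioqACsrKwAsLCwALS0tAC4uLgAvLy8AMDAwADExMQAyMjIAMzMzADQ0NAA1NTUANjY2ADc3NwA4ODgAOTk5ADo6OgA7OzsAPDw8AD09PQA+Pj4APz8/AEBAQABBQUEAQkJCAENDQwBEREQARUVFAEZGRgBHR0cASEhIAElJSQBKSkoAS0tLAExMTABNTU0ATk5OAE9PTwBQUFAAUVFRAFJSUgBTU1MAVFRUAFVVVQBWVlYAV1dXAFhYWABZWVkAWlpaAFtbWwBcXFwAXV1dAF5eXgBfX18AYGBgAGFhYQBiYmIAY2NjAGRkZABlZWUAZmZmAGdnZwBoaGgAaWlpAGpqagBra2sAbGxsAG1tbQBubm4Ab29vAHBwcABxcXEAcnJyAHNzcwB0dHQAdXV1AHZ2dgB3d3cAeHh4AHl5eQB6enoAe3t7AHx8fAB9fX0Afn5+AH9/fwCAgIAAgYGBAIKCggCDg4MAhISEAIWFhQCGhoYAh4eHAIiIiACJiYkAioqKAIuLiwCMjIwAjY2NAI6OjgCPj48AkJCQAJGRkQCSkpIAk5OTAJSUlACVlZUAlpaWAJeXlwCYmJgAmZmZAJqamgCbm5sAnJycAJ2dnQCenp4An5+fAKCgoAChoaEAoqKiAKOjowCkpKQApaWlAKampgCnp6cAqKioAKmpqQCqqqoAq6urAKysrACtra0Arq6uAK+vrwCwsLAAsbGxALKysgCzs7MAtLS0ALW1tQC2trYAt7e3ALi4uAC5ubkAurq6ALu7uwC8vLwAvb29AL6+vgC/v78AwMDAAMHBwQDCwsIAw8PDAMTExADFxcUAxsbGAMfHxwDIyMgAycnJAMrKygDLy8sAzMzMAM3NzQDOzs4Az8/PANDQ0ADR0dEA0tLSANPT0wDU1NQA1dXVANbW1gDX19cA2NjYANnZ2QDa2toA29vbANzc3ADd3d0A3t7eAN/f3wDg4OAA4eHhAOLi4gDj4+MA5OTkAOXl5QDm5uYA5+fnAOjo6ADp6ekA6urqAOvr6wDs7OwA7e3tAO7u7gDv7+8A8PDwAPHx8QDy8vIA8/PzAPT09AD19fUA9vb2APf39wD4+PgA+fn5APr6+gD7+/sA/Pz8AP39/QD+/v4A////AHp/VUtMTVN8rcbe4LuJW1BylaWZmq69yM3Hv7u0lXFeYYJsUlNWY4Wt0OjYtn9MRFiDqrS2u8nc5unh08KwfFNig4N0cnh8hJjH6M2mazw5UXeJrLm7zeTv8O7m1buQY32LlIWDg4SEibfezqVwUUtMbIKMsL3M1ebt7urWvaiAhZuchIKDhYiIsNPRtZN5VERQcYOWtrq6wMrV3dC9tIyPnoyCgIKFipy5xtG6rIdjQDZWfYeanZ6yu8LKyb26oaOShIGBg4SRr7K5wby1kGpKME97hIWIl6y4vcjCurq2jISDg4ODhoyMjqKvsamLaE43XH+EhYWMn7TH1L+4rpt/goOEhISEf36EhIaJioBeTT5jdHmAhIijxd3QuqiJe3uCg4SEhIB0dnZ4fYCEfGNKPVFWXXKBlMTg1b6ri3ZiY3yDhIJzYVVTVFVZdYSCd1hETE1Xc4KTwtbAuJeBZlFdfoOAbllPTExNTmWRkoaEbU1MSU5kc4u5yLWkh2hPUX5+eWdYUE5LS01hhqmrkoqFZ11EQUxPZI6Yin9oW2N2bnJyXE9OTUxMT3GEoLCWjK2qooNnW1xqc29mYFZZYmxwcGpTTk1MTE1TeISSqJ2Ss83Yx559c36Rjn1zbXV/f3hqWk5NS0xMTU5ef4SRq6u0xuDfsoaDkLO1qpGFhISDellQTUlCSk1NTUtedYOZtrm6wsishn+GmZ+0tqGLh4R/V01DNTdJTk5NR01gf5C1ubm9vKyGb1x0hZW1uqyglJJpUEc+SE5RUE5UaHyNrri5u763nYV+a1hwhqW6uriytIpuUk5OU2JsaHCClLKvs7CgmJCHhIN6Y1R2mLi7vsPZrIdqVE9ifoODg4ecm5epmKCgjIJ7dWVYUFyHsb/Y6OG/o4RrVHaDipKSnJ2PpaurtqOFZ1tjWVRQVG6cvdvsv7irj4J2c3V9h4qMiputq7K1lGtRX11WUVBSWn20yMq6r5eKhH54bW6AjpijoKGzsKeIXVxlXlhTUE9abJ27u6mRhn1rZHx8cH6cqKeHjKmWinxhZmhjWVVRT1Zxhqm5nIVsVVZqfoN0a4OFelxpg4J8Y1hZXWBWU1FOUWd+iJqEeVVNVVxqfnFjgIN/XU5TWlVJSklKT1BPTk5UZneBhIFmTUhNTll7gHqClKyPX0tHRTU5RktNTU1NUWR0e3+Dgl5FKDNIV3qEhoyutpp9WklGRUZITE1NTU5WcICDgoOEZDkZHUJUc4mnsbm1ioN9W0xMS0tNUltfYWt/g4ODg4ZtNhsjQ01ji7S9xLqLd3l+YVBPU2B8jYyIhYWEhISEhHRHNj9ITm2bu8rXvItmY4GKf3d+iqe3ubOppZmEe3s="/>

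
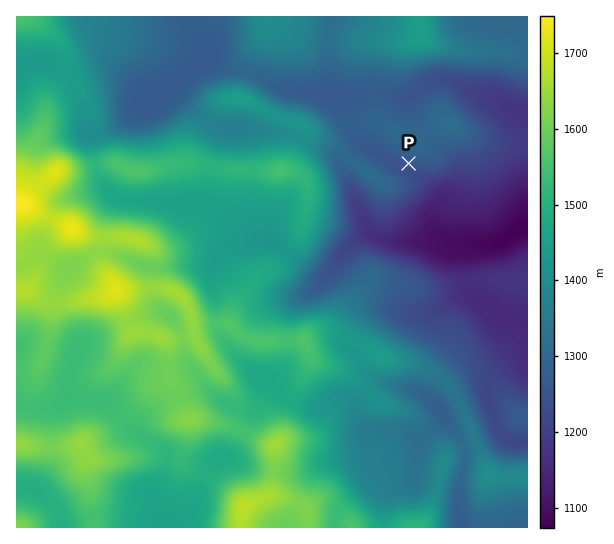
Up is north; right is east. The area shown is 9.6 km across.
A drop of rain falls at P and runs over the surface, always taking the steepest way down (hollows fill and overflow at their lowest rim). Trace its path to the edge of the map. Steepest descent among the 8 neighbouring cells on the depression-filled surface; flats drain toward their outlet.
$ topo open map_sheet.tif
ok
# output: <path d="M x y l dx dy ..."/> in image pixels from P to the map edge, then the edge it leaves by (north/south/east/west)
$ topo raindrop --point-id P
<path d="M409 163l0 7 2 3 4 1 22 21 0 14-2 1 0 20 11 11 3 1 16 0 1 1 9 0 2 2 17 0 1-2 3 0 1-1 10-3 9-9 3 0 1-1 5 0"/>
exit: east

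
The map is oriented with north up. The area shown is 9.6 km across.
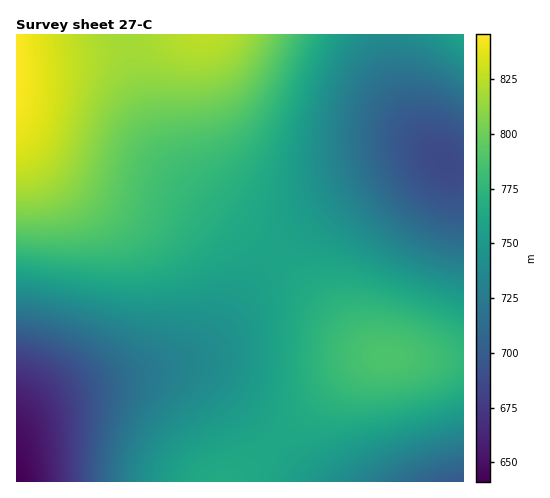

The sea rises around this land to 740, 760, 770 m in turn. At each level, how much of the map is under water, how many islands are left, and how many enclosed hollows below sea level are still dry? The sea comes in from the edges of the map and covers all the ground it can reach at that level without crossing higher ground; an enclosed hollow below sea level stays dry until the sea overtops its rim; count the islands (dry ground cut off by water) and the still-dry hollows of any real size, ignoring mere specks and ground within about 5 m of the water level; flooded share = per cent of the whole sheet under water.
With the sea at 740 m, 30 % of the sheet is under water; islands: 0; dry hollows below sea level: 0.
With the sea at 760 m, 52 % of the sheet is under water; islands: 0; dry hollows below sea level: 0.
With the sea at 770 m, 65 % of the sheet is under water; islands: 0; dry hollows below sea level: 0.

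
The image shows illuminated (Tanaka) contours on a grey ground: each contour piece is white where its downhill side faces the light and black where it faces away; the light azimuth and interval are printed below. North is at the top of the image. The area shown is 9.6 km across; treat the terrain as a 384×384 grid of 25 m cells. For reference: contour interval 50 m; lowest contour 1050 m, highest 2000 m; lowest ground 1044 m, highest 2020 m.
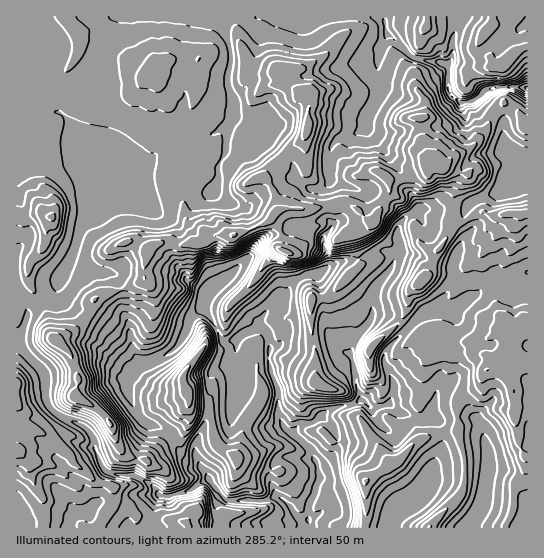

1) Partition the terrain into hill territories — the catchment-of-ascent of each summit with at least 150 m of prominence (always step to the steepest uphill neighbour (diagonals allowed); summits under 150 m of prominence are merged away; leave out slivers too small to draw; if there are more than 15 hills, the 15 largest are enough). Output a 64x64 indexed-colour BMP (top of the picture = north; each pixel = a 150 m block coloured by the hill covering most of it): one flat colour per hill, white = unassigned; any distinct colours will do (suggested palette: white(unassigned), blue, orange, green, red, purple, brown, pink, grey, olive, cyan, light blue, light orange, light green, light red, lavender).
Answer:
<image width="64" height="64" href="data:image/bmp;base64,Qk12CAAAAAAAAHYAAAAoAAAAQAAAAEAAAAABAAQAAAAAAAAIAAATCwAAEwsAABAAAAAAAAAA////ALR3HwAOf/8ALKAsACgn1gC9Z5QAS1aMAMJ34wB/f38AIr28AM++FwDox64AeLv/AIrfmACWmP8A1bDFADMzMzEREREzMRERERERERERERERERERERERERERERERMzMzMRERETMxEREREREREREREREREREREREREREREREzMzMzMxETMzERERERERERERERERERERERERERERERETMzMzMzMzMzMxERERERERERERERERERERERERERERERMzMzMzMzMzMzEREREREREREREREREREREREREREREREzMzMzMzMzMzERERERERERERERERERERERERERERERETMzMzMzMzMxERERERERERERERERERERERERERERERERMzMzMzMyIiEREREREREREREREREREREREREREREREREzMzMzMyIiIRERERERERERERERERERERERERERERERETMzMzMzIiIhEREVERERERERERERERERERERERERERERMzMzMzMiIiIREVVREREREREREREREREREREREREREREzMzMzMiIiIhERVVERERERERERERERERERERERERERETMzMzMyIiIiIVVVURERERERERERERERERERERERERERMzMzMiIiIiJVVVVVEREREREREREREREREREREREREREzMzIiIiIiJVVVVVVVURERERERERERERERERERERERETMzIiIiIiIlVVVVVVVRERERERERERERERERERERERERMzMiIiIiIlVVVVVVVVUREREREREREREREREREREREREzMyIiIiIiVVVVVVVVVRERERERERERERERERERERERETMzIiIiIiJVVVVVVVVVERERERERERERERERERERERERMzIiIiIiIiVVVVVVVVUREREREREREREREREREREREREzMiIiIiIiIlVVVVVVURERERERERERERERERERERERETMiIiIiIiIhEVVVVVVRERERERERERERERERERERERERMiIiIiIiIiEREVVVVVEREREREREREREREREREREREREiIiIiIiIiERERFVVVERERERERERERERERERERERERERIiIiIiIiIREREVVVEREREREREREREREREREREREREREiIiIiIiIhERERFVURERERERERERERERERERERERERESIiIiIiIiEREREVURERERERERERERERERERERERERERQiIiIiIiERERERERERERERERERERERERERERERERERFEQiIiIiIRERERERERERERERERERERERERERERERERFEREIiIiIhEREREREREREREREREREREREREREREREREUREQiIiIiERERERERERERERERERERERERERERERERERREREIiIiERERERERERERERERERERERERERERERERERFEREQiEREREREREREREREREREREREREREREREREREREUREREERERERERERERERERERERERERERERERERERERERREREQRERERERERERERERERERERERERERERERERERERFERERBEREREREREREREREREREREREREREREREREREREUREREQRERERERERERERERERERERERERERERERERERERRERERBERERERERERERERERERERERERERERERERERERFEREREEREREREREREREREREREREREREREREREREREREURERERBERERERERERERERERERERERERERERERERERERREREREERERERERERERERERERERERERERERERERERERFEREREQREREREREREREREREREREREREREREREREREREURERERBERERERERERERERERERERERERERERERERERERREREREERERERERERERERERERERERERERERERERERERFEREREEREREREREREREREREREREREREREREREREREREUREREQRERERERERERERERERERERERERERERERERERERREREQRERERERERERERERERERERERERERERERERERERFERBEREREREREREREREREREREREREREREREREREREREUQREREREREREREREREREREREREREREREREREREREREREREREREREREREREREREREREREREREREREREREREREREREREREREREREREREREREREREREREREREREREREREREREREREREREREREREREREREREREREREREREREREREREREREREREREREREREREREREREREREREREREREREREREREREREREREREREREREREREREREREREREREREREWYREREREREREREREREREREREREREREREREREREREREWZmERERERERERERERERERERERERERERERERERERERERZmZmZmYRERERERERERERERERERERERERERERERERERFmZmZmZhEREREREREREREREREREREREREREREREREREWZmZmZmERERERERERERERERERERERERERERERERERZmZmZmZmYREREREREREREREREREREREREREREREREWZmZmZmZmZhEREREREREREREREREREREREREREREREWZmZmZmZmZmEREREREREREREREREREREREREREREREWZmZmZmZmZmYREREREREREREREREREREREREREREREWZmZmZmZmZmZhERERERERERERERERERERERERERERERZmZmZmZmZmZm"/>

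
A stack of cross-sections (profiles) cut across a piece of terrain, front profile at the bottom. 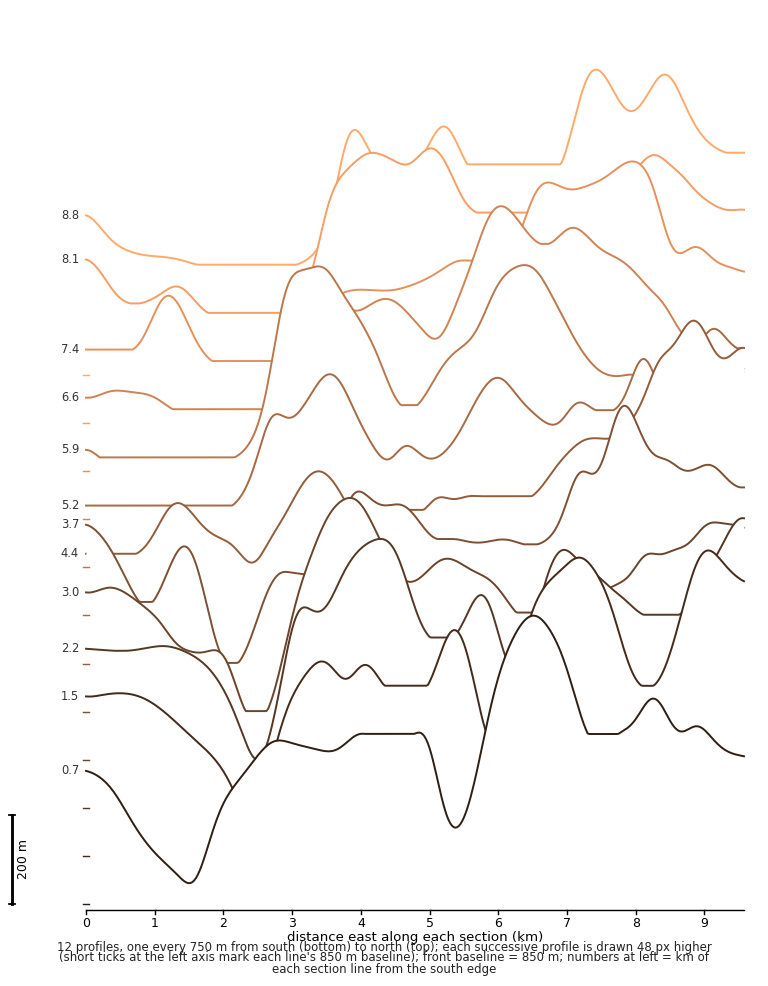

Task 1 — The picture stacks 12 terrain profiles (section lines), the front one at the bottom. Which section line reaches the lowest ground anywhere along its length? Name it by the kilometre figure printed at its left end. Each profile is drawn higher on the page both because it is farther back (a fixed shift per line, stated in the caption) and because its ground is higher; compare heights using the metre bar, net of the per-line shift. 0.7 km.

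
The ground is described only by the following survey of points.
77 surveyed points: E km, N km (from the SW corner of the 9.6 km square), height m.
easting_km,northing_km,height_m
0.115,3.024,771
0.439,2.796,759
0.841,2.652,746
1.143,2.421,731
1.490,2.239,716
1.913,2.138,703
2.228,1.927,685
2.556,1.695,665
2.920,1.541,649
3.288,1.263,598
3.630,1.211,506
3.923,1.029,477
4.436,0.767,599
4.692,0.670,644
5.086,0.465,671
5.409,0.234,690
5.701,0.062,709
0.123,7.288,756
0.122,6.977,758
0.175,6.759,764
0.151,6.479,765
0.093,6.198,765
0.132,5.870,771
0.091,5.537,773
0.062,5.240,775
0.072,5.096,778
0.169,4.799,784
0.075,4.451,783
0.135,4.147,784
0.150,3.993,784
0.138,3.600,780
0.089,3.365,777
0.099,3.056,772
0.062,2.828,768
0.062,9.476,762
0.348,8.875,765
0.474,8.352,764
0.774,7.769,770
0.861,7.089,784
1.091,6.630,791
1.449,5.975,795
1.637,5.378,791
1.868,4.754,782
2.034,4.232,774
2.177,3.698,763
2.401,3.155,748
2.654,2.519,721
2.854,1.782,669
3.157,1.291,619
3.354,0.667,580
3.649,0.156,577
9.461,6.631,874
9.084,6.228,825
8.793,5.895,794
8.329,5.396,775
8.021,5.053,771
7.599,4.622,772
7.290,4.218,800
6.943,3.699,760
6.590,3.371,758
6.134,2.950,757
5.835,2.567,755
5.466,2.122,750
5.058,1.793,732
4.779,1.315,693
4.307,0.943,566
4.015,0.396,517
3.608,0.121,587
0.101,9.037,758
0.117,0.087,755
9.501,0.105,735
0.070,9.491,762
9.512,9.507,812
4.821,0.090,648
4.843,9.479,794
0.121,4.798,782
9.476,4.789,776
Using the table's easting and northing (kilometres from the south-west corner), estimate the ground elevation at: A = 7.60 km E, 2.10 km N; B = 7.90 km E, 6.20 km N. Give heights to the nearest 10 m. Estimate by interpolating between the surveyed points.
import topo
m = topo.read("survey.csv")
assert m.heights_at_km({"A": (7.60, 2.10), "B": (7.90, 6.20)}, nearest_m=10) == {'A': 760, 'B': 800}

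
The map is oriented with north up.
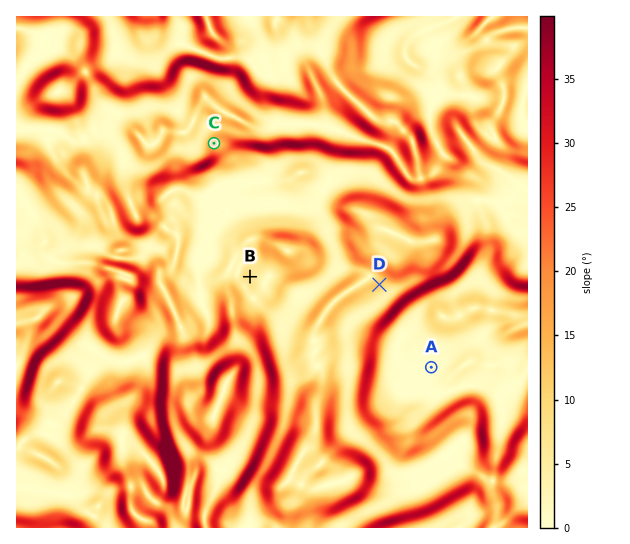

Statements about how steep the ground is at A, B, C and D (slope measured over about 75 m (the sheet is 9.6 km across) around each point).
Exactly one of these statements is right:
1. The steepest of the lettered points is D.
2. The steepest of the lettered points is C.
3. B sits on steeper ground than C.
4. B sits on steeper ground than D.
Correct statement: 2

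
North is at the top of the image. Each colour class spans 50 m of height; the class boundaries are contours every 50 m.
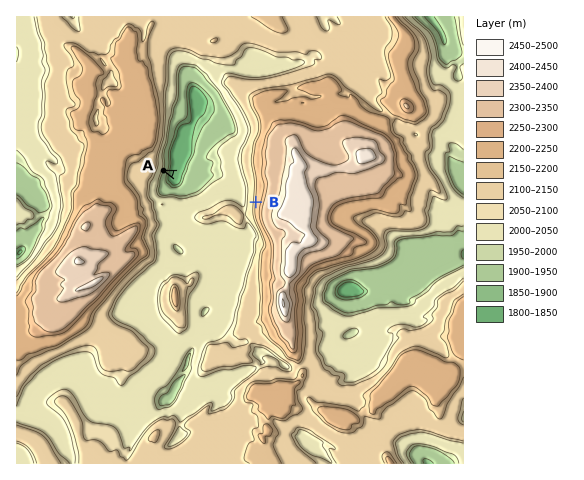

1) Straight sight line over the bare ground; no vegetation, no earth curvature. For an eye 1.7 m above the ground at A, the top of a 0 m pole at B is in view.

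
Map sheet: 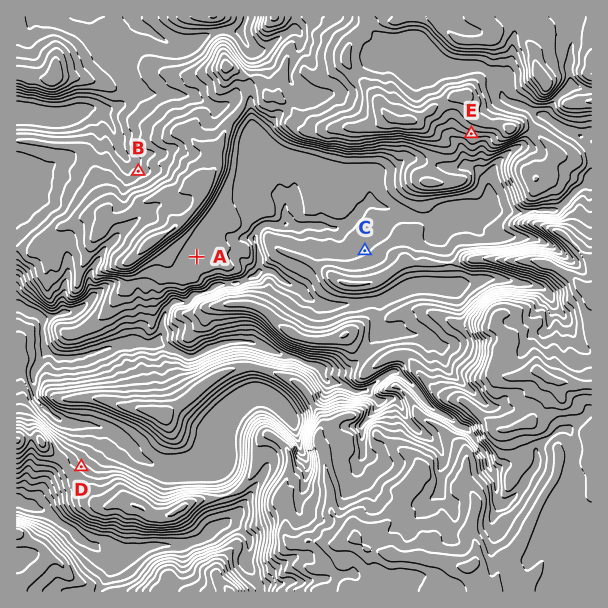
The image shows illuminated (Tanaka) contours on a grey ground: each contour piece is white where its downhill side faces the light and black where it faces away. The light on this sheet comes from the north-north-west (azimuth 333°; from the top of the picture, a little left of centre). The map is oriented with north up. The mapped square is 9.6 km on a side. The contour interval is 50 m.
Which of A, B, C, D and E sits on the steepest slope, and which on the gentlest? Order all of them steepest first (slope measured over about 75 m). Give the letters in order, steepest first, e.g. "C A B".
E D B C A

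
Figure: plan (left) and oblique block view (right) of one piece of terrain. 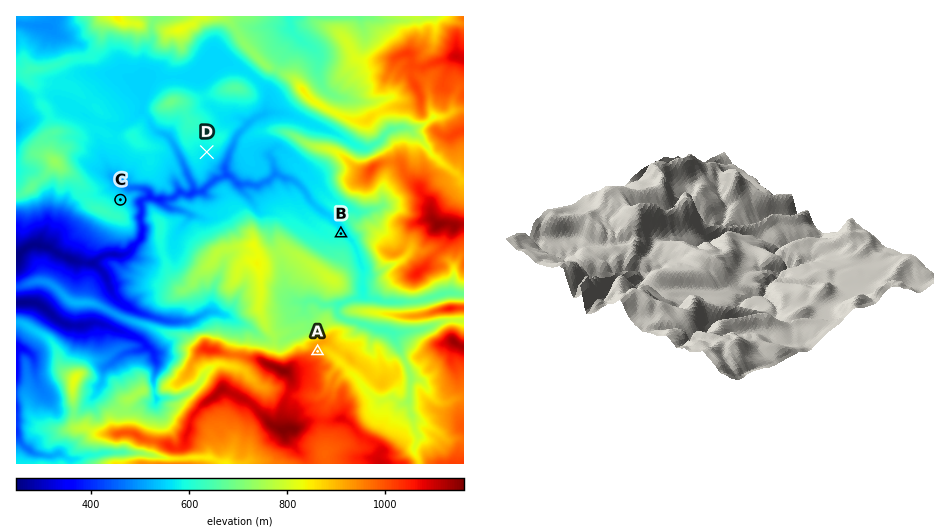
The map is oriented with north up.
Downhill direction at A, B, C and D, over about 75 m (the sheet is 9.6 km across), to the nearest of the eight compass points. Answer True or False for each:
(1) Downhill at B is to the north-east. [True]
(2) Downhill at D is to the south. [True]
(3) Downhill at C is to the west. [False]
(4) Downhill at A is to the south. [False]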